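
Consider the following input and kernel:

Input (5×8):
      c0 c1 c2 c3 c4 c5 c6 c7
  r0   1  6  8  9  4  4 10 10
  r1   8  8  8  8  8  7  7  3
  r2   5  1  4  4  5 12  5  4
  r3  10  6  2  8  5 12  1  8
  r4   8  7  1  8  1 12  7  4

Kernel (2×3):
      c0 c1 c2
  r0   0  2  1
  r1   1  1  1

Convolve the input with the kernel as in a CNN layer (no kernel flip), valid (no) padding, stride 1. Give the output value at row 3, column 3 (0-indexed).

43

The receptive field on the input at this output position is [8 5 12 / 8 1 12]. Elementwise product with the kernel and sum: 5·2 + 12·1 + 8·1 + 1·1 + 12·1.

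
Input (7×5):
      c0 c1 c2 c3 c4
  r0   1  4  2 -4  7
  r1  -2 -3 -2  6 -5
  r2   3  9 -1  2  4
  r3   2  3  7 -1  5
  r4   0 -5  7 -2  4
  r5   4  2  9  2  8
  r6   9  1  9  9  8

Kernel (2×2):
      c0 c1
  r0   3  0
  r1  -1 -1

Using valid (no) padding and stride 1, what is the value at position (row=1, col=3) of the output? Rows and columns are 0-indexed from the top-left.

The receptive field on the input at this output position is [6 -5 / 2 4]. Elementwise product with the kernel and sum: 6·3 + 2·-1 + 4·-1.

12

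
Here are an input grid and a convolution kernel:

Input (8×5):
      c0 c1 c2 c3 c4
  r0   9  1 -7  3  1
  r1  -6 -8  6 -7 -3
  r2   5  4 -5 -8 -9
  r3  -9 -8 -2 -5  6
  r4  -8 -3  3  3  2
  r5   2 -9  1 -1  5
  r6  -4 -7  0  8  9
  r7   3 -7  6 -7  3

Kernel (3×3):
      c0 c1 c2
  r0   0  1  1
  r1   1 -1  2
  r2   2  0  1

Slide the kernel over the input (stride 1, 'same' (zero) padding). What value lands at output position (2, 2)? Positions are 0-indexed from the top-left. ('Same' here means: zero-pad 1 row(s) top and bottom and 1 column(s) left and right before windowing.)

-29

The receptive field on the zero-padded input at this output position is [-8 6 -7 / 4 -5 -8 / -8 -2 -5]. Elementwise product with the kernel and sum: 6·1 + -7·1 + 4·1 + -5·-1 + -8·2 + -8·2 + -5·1.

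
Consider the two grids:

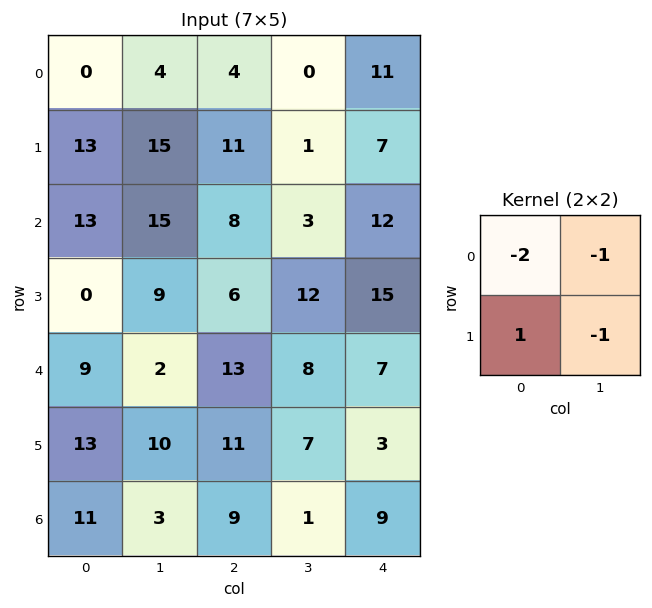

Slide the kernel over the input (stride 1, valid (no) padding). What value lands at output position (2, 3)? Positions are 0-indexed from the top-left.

The receptive field on the input at this output position is [3 12 / 12 15]. Elementwise product with the kernel and sum: 3·-2 + 12·-1 + 12·1 + 15·-1.

-21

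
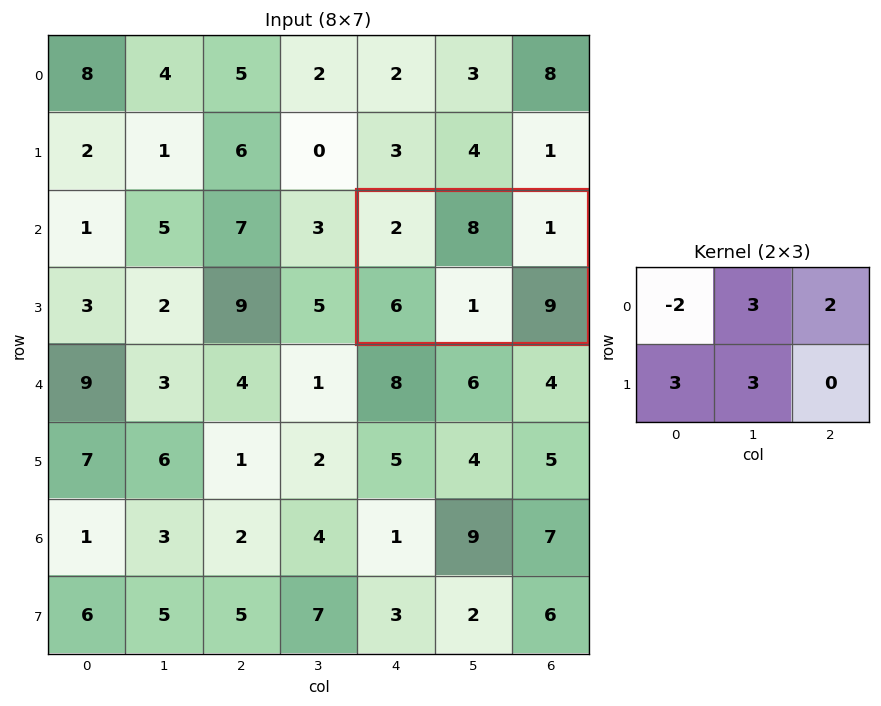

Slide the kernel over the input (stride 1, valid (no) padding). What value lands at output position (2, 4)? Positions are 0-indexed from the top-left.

43

The receptive field on the input at this output position is [2 8 1 / 6 1 9]. Elementwise product with the kernel and sum: 2·-2 + 8·3 + 1·2 + 6·3 + 1·3.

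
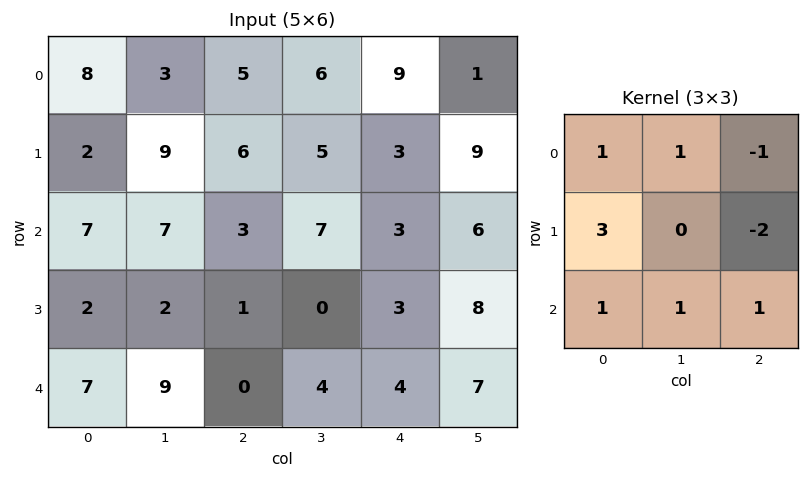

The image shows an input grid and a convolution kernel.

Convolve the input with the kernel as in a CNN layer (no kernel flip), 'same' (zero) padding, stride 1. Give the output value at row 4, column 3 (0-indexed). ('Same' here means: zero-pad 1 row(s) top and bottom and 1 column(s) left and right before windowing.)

-10

The receptive field on the zero-padded input at this output position is [1 0 3 / 0 4 4 / 0 0 0]. Elementwise product with the kernel and sum: 1·1 + 0·1 + 3·-1 + 0·3 + 4·-2 + 0·1 + 0·1 + 0·1.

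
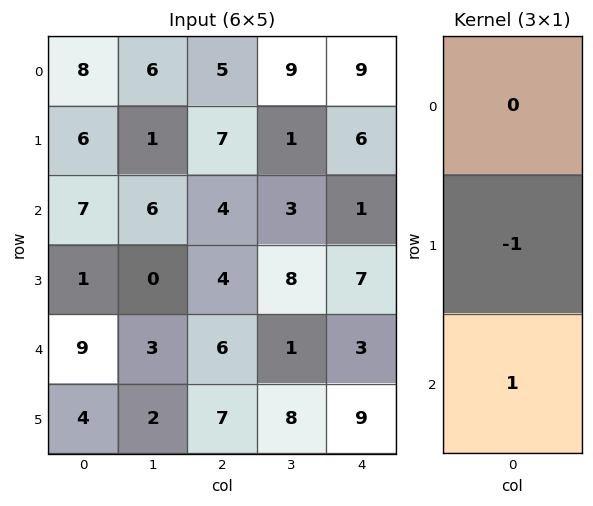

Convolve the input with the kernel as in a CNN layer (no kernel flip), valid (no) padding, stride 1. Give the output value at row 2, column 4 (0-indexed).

-4

The receptive field on the input at this output position is [1 / 7 / 3]. Elementwise product with the kernel and sum: 7·-1 + 3·1.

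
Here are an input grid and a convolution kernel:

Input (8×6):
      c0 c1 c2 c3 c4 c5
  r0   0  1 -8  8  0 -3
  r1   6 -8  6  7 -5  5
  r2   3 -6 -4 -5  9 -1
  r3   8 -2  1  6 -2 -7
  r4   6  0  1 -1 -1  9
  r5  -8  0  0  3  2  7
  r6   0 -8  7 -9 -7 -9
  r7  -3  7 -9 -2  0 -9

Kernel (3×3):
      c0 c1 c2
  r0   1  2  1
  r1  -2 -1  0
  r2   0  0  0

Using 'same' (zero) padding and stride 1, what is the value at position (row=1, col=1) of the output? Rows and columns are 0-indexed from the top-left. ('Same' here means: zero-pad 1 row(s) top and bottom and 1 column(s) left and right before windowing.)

-10

The receptive field on the zero-padded input at this output position is [0 1 -8 / 6 -8 6 / 3 -6 -4]. Elementwise product with the kernel and sum: 0·1 + 1·2 + -8·1 + 6·-2 + -8·-1.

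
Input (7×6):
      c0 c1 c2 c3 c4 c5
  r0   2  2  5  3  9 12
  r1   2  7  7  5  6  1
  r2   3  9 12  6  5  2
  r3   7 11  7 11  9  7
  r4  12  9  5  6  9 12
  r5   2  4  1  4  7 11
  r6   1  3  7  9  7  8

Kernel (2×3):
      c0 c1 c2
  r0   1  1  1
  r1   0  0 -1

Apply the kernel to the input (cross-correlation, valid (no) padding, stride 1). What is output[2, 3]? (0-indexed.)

The receptive field on the input at this output position is [6 5 2 / 11 9 7]. Elementwise product with the kernel and sum: 6·1 + 5·1 + 2·1 + 7·-1.

6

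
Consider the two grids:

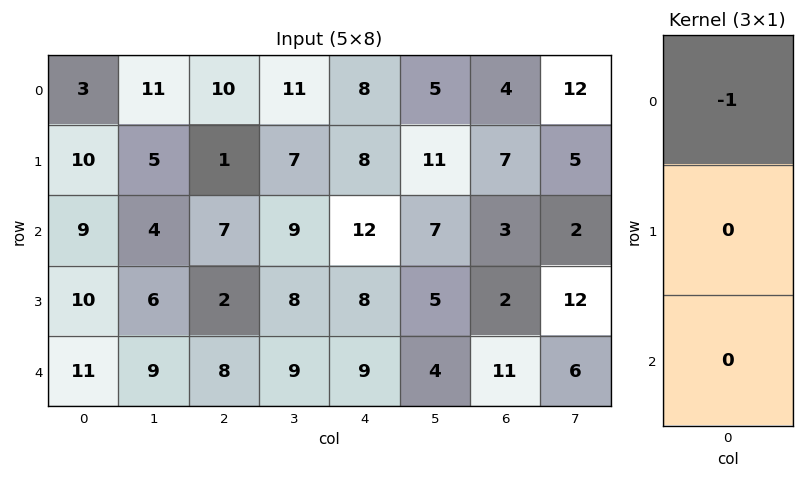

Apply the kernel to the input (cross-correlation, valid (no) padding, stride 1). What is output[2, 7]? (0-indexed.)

-2

The receptive field on the input at this output position is [2 / 12 / 6]. Elementwise product with the kernel and sum: 2·-1.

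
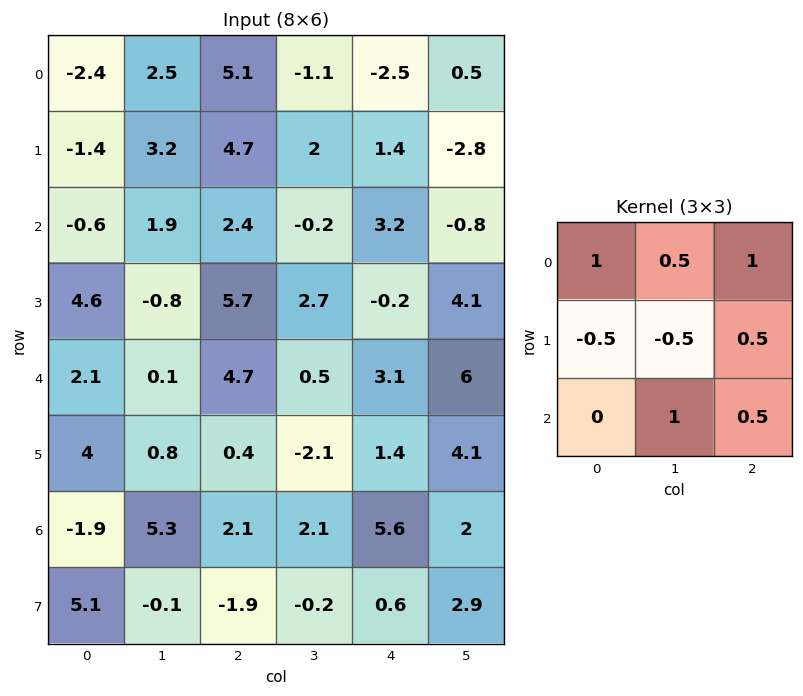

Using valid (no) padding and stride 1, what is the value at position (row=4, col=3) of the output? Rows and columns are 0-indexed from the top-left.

The receptive field on the input at this output position is [0.5 3.1 6 / -2.1 1.4 4.1 / 2.1 5.6 2]. Elementwise product with the kernel and sum: 0.5·1 + 3.1·0.5 + 6·1 + -2.1·-0.5 + 1.4·-0.5 + 4.1·0.5 + 5.6·1 + 2·0.5.

17.05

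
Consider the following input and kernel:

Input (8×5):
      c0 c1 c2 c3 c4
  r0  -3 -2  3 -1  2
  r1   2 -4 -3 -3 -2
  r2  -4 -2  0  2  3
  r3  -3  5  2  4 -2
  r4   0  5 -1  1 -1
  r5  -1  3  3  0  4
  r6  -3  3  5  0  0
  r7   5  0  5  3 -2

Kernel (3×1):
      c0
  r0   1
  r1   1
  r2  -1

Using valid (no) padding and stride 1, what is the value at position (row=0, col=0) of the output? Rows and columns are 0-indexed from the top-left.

3

The receptive field on the input at this output position is [-3 / 2 / -4]. Elementwise product with the kernel and sum: -3·1 + 2·1 + -4·-1.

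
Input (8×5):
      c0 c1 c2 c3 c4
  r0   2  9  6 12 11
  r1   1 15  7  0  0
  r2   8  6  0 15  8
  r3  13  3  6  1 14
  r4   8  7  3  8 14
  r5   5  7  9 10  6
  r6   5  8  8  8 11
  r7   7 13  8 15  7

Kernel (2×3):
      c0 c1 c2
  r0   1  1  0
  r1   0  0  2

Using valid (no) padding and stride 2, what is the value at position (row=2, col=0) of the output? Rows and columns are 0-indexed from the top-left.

The receptive field on the input at this output position is [8 7 3 / 5 7 9]. Elementwise product with the kernel and sum: 8·1 + 7·1 + 9·2.

33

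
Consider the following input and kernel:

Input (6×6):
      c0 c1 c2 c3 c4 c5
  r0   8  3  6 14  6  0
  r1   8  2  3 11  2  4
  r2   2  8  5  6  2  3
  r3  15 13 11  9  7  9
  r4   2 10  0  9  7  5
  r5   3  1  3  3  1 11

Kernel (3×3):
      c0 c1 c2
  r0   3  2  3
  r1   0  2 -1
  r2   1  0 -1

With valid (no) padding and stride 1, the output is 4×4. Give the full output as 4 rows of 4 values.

46 60 87 57
52 53 51 50
54 66 37 40
124 77 85 69

Output[0,0]: The receptive field on the input at this output position is [8 3 6 / 8 2 3 / 2 8 5]. Elementwise product with the kernel and sum: 8·3 + 3·2 + 6·3 + 2·2 + 3·-1 + 2·1 + 5·-1.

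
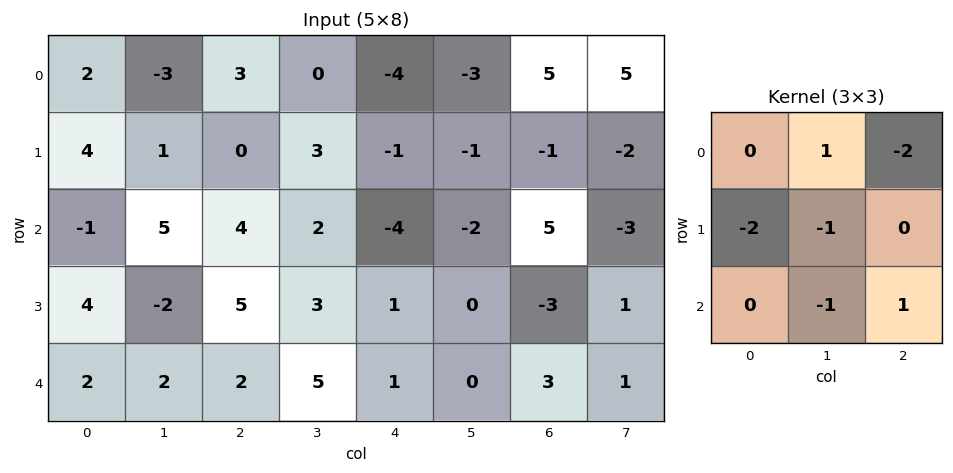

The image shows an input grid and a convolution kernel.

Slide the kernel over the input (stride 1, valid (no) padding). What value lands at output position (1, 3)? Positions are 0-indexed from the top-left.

0

The receptive field on the input at this output position is [3 -1 -1 / 2 -4 -2 / 3 1 0]. Elementwise product with the kernel and sum: -1·1 + -1·-2 + 2·-2 + -4·-1 + 1·-1 + 0·1.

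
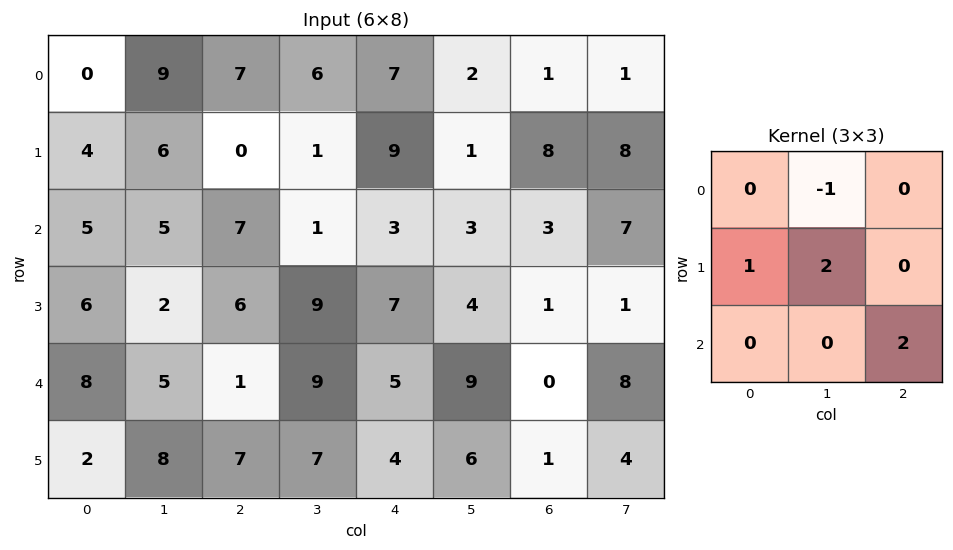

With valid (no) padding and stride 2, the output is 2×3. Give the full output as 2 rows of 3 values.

21 2 15
7 33 12

Output[0,0]: The receptive field on the input at this output position is [0 9 7 / 4 6 0 / 5 5 7]. Elementwise product with the kernel and sum: 9·-1 + 4·1 + 6·2 + 7·2.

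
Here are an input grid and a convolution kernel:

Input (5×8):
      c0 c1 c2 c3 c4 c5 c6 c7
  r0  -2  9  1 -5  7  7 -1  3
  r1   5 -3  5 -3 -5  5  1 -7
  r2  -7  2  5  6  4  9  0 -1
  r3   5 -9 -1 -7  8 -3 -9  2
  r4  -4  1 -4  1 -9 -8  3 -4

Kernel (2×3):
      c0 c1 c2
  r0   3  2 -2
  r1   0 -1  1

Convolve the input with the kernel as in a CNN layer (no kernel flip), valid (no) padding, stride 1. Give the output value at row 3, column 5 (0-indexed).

The receptive field on the input at this output position is [-3 -9 2 / -8 3 -4]. Elementwise product with the kernel and sum: -3·3 + -9·2 + 2·-2 + 3·-1 + -4·1.

-38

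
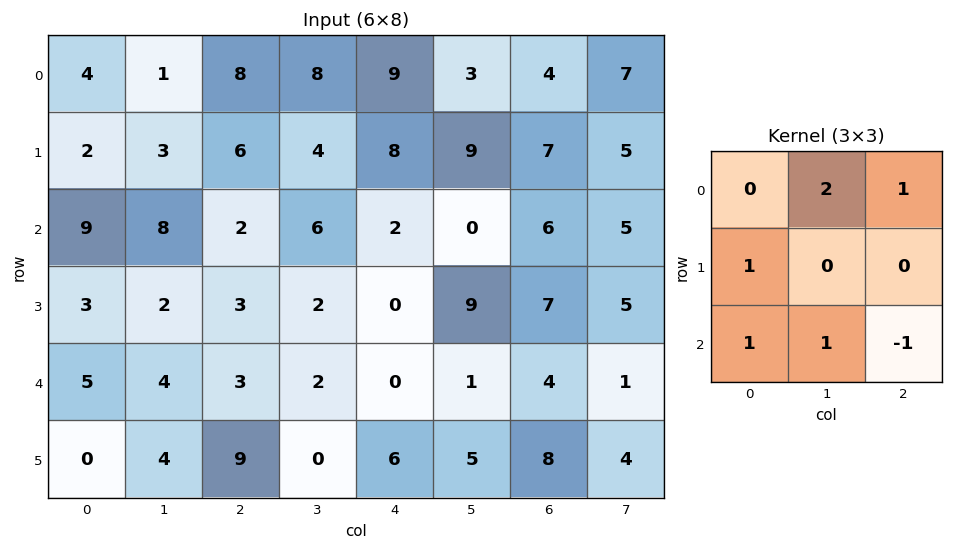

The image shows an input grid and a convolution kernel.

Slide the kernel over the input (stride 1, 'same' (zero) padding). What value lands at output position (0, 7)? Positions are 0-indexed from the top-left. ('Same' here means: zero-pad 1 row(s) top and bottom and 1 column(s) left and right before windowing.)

16

The receptive field on the zero-padded input at this output position is [0 0 0 / 4 7 0 / 7 5 0]. Elementwise product with the kernel and sum: 0·2 + 0·1 + 4·1 + 7·1 + 5·1 + 0·-1.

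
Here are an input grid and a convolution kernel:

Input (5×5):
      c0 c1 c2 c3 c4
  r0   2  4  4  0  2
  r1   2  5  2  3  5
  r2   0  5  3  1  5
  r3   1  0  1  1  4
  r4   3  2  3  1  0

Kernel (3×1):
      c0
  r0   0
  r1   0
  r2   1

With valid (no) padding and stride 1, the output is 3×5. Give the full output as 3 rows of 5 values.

0 5 3 1 5
1 0 1 1 4
3 2 3 1 0

Output[0,0]: The receptive field on the input at this output position is [2 / 2 / 0]. Elementwise product with the kernel and sum: 0·1.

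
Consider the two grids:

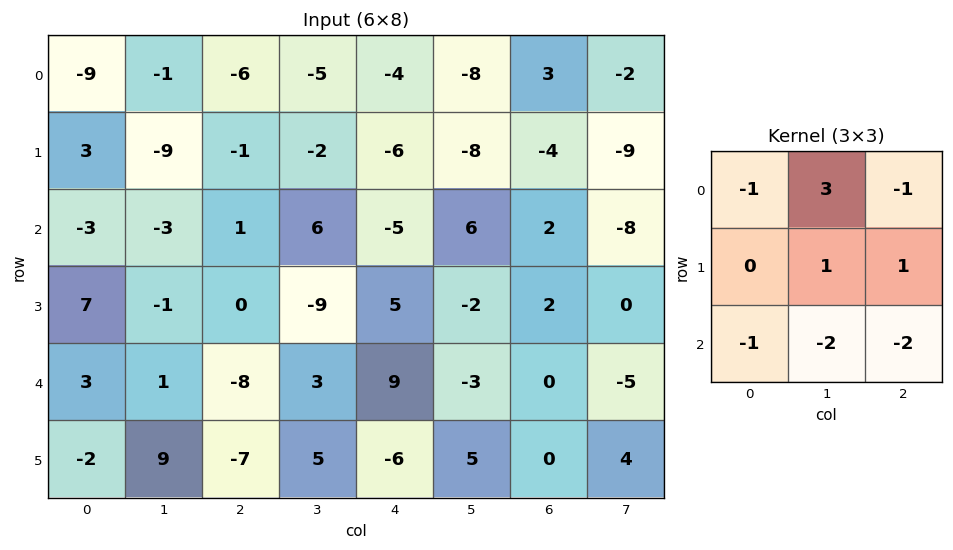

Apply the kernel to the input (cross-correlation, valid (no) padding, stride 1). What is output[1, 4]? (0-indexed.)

-11

The receptive field on the input at this output position is [-6 -8 -4 / -5 6 2 / 5 -2 2]. Elementwise product with the kernel and sum: -6·-1 + -8·3 + -4·-1 + 6·1 + 2·1 + 5·-1 + -2·-2 + 2·-2.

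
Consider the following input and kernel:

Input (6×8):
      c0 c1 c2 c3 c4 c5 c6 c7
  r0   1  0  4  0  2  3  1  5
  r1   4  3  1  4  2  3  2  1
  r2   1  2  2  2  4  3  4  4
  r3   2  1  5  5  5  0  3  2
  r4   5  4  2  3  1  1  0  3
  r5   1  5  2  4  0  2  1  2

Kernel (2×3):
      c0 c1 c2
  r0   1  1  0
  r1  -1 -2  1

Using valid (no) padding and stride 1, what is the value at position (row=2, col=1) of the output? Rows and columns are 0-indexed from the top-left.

The receptive field on the input at this output position is [2 2 2 / 1 5 5]. Elementwise product with the kernel and sum: 2·1 + 2·1 + 1·-1 + 5·-2 + 5·1.

-2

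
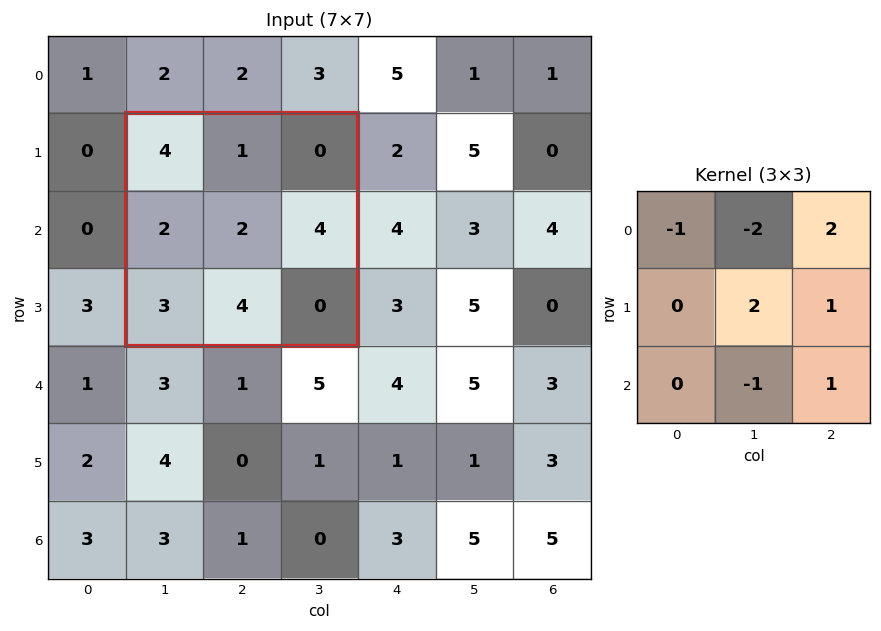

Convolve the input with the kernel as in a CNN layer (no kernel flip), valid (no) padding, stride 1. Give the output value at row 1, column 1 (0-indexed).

The receptive field on the input at this output position is [4 1 0 / 2 2 4 / 3 4 0]. Elementwise product with the kernel and sum: 4·-1 + 1·-2 + 0·2 + 2·2 + 4·1 + 4·-1 + 0·1.

-2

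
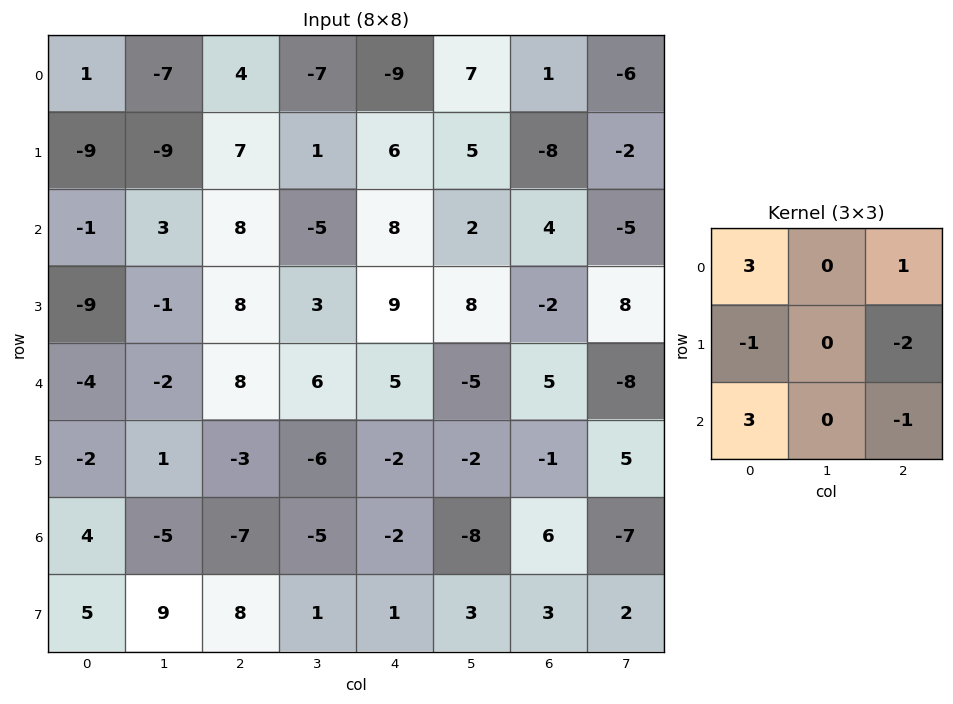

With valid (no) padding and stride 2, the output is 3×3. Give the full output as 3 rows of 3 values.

-9 0 4
-22 25 33
23 17 12

Output[0,0]: The receptive field on the input at this output position is [1 -7 4 / -9 -9 7 / -1 3 8]. Elementwise product with the kernel and sum: 1·3 + 4·1 + -9·-1 + 7·-2 + -1·3 + 8·-1.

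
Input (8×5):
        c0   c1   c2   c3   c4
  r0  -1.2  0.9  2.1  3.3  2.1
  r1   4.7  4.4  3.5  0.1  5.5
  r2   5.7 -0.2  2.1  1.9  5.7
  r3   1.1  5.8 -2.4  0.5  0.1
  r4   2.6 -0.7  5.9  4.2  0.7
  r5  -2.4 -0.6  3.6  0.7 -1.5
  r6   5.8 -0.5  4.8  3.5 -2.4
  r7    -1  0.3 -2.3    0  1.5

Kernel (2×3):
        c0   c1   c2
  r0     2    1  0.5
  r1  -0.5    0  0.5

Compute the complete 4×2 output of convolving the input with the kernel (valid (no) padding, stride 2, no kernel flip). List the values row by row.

-1.05 9.55
10.5 10.2
10.45 13.8
12.85 13.8

Output[0,0]: The receptive field on the input at this output position is [-1.2 0.9 2.1 / 4.7 4.4 3.5]. Elementwise product with the kernel and sum: -1.2·2 + 0.9·1 + 2.1·0.5 + 4.7·-0.5 + 3.5·0.5.
Output[0,1]: The receptive field on the input at this output position is [2.1 3.3 2.1 / 3.5 0.1 5.5]. Elementwise product with the kernel and sum: 2.1·2 + 3.3·1 + 2.1·0.5 + 3.5·-0.5 + 5.5·0.5.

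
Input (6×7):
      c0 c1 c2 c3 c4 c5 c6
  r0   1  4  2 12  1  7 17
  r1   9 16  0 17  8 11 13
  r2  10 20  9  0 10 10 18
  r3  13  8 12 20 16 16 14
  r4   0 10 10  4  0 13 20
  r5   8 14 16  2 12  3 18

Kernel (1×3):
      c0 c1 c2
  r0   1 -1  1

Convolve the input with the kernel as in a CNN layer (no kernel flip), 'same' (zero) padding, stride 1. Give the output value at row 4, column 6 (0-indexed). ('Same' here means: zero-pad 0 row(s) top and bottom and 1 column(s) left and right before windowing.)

The receptive field on the zero-padded input at this output position is [13 20 0]. Elementwise product with the kernel and sum: 13·1 + 20·-1 + 0·1.

-7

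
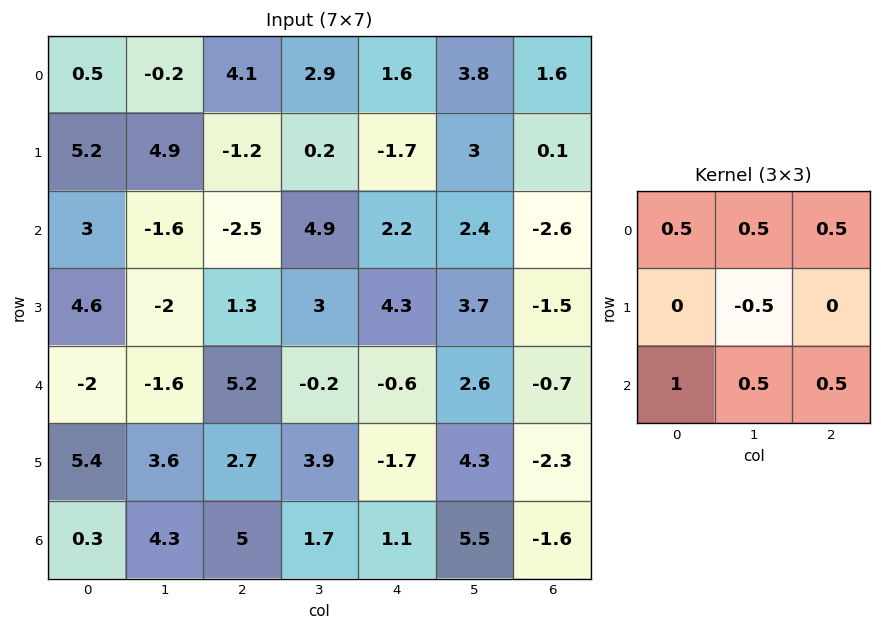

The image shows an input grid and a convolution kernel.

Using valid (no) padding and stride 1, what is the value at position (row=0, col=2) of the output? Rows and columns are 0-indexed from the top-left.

5.25

The receptive field on the input at this output position is [4.1 2.9 1.6 / -1.2 0.2 -1.7 / -2.5 4.9 2.2]. Elementwise product with the kernel and sum: 4.1·0.5 + 2.9·0.5 + 1.6·0.5 + 0.2·-0.5 + -2.5·1 + 4.9·0.5 + 2.2·0.5.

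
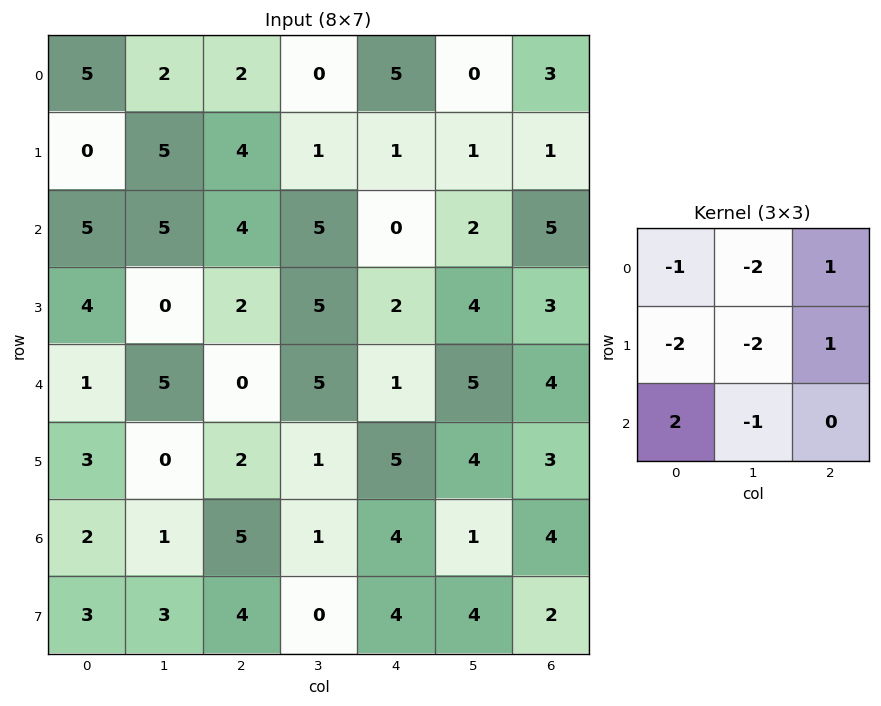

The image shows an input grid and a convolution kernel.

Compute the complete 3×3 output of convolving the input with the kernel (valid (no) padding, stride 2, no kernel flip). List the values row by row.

-8 -3 -7
-20 -31 -11
-12 -1 -15

Output[0,0]: The receptive field on the input at this output position is [5 2 2 / 0 5 4 / 5 5 4]. Elementwise product with the kernel and sum: 5·-1 + 2·-2 + 2·1 + 0·-2 + 5·-2 + 4·1 + 5·2 + 5·-1.
Output[0,1]: The receptive field on the input at this output position is [2 0 5 / 4 1 1 / 4 5 0]. Elementwise product with the kernel and sum: 2·-1 + 0·-2 + 5·1 + 4·-2 + 1·-2 + 1·1 + 4·2 + 5·-1.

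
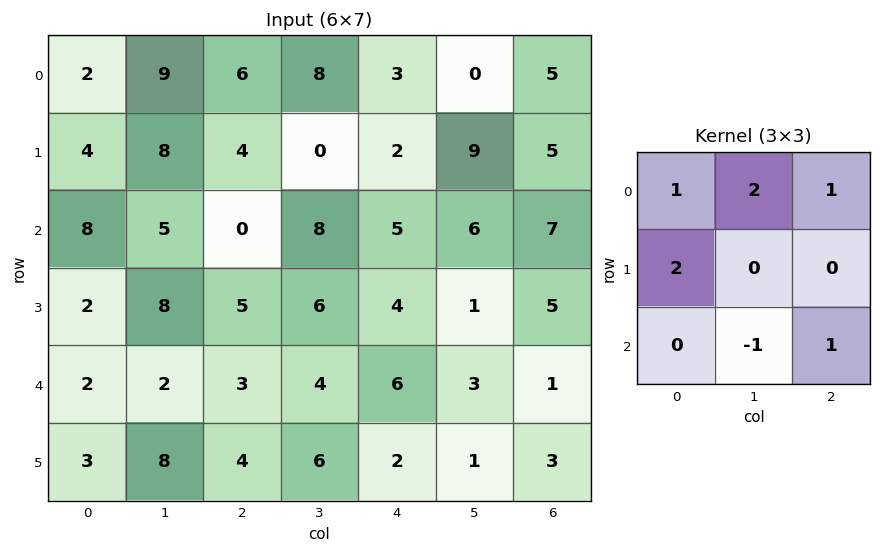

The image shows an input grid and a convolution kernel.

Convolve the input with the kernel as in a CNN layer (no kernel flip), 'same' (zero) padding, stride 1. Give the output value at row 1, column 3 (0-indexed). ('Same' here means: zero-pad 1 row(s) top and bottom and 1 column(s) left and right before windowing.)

30

The receptive field on the zero-padded input at this output position is [6 8 3 / 4 0 2 / 0 8 5]. Elementwise product with the kernel and sum: 6·1 + 8·2 + 3·1 + 4·2 + 8·-1 + 5·1.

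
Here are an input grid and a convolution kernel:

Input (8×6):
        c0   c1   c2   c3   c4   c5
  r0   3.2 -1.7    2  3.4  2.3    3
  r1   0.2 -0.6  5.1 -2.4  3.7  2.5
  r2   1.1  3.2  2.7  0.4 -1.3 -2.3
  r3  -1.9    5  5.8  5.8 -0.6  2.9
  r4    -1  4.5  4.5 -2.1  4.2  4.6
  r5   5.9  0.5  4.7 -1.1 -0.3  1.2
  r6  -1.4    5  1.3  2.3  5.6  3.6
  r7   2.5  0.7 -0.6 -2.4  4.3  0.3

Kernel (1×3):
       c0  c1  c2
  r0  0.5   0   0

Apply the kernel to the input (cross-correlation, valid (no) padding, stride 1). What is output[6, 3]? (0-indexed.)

1.15

The receptive field on the input at this output position is [2.3 5.6 3.6]. Elementwise product with the kernel and sum: 2.3·0.5.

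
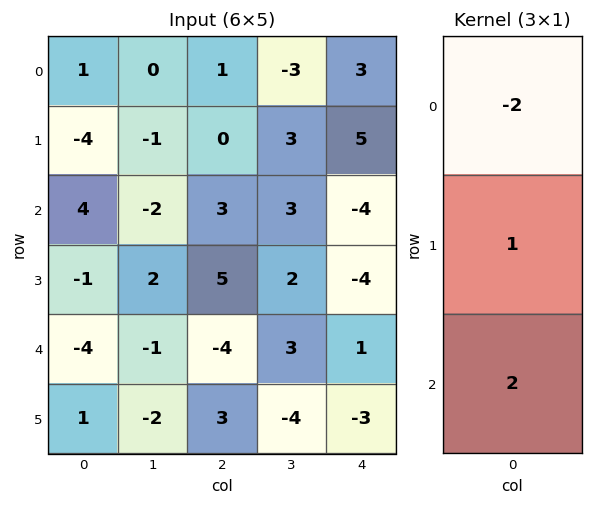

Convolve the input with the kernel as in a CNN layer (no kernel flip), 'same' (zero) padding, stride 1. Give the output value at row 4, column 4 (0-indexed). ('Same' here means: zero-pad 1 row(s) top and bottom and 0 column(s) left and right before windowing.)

3

The receptive field on the zero-padded input at this output position is [-4 / 1 / -3]. Elementwise product with the kernel and sum: -4·-2 + 1·1 + -3·2.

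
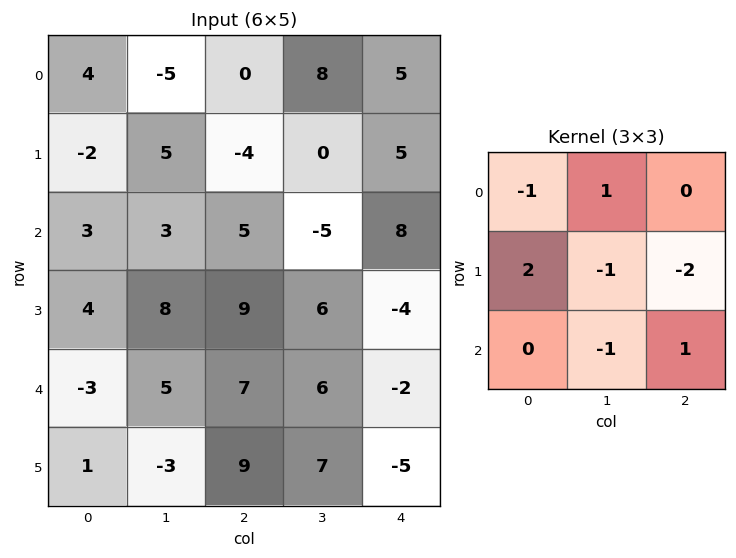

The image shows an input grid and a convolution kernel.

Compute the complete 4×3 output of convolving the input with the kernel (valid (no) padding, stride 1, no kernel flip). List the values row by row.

Output[0,0]: The receptive field on the input at this output position is [4 -5 0 / -2 5 -4 / 3 3 5]. Elementwise product with the kernel and sum: 4·-1 + -5·1 + -2·2 + 5·-1 + -4·-2 + 3·-1 + 5·1.

-8 9 3
1 -1 -7
-16 -4 2
-9 -10 -3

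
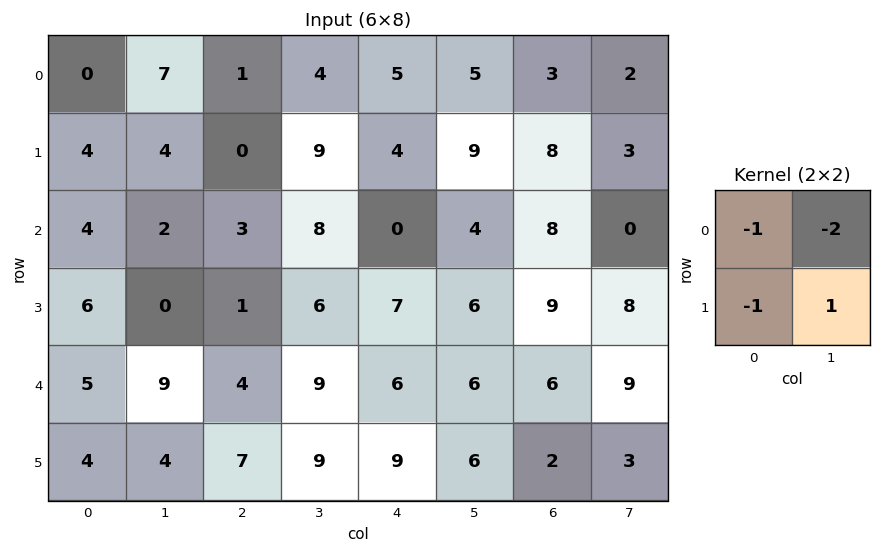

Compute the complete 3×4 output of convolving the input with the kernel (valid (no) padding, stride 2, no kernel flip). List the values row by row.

Output[0,0]: The receptive field on the input at this output position is [0 7 / 4 4]. Elementwise product with the kernel and sum: 0·-1 + 7·-2 + 4·-1 + 4·1.

-14 0 -10 -12
-14 -14 -9 -9
-23 -20 -21 -23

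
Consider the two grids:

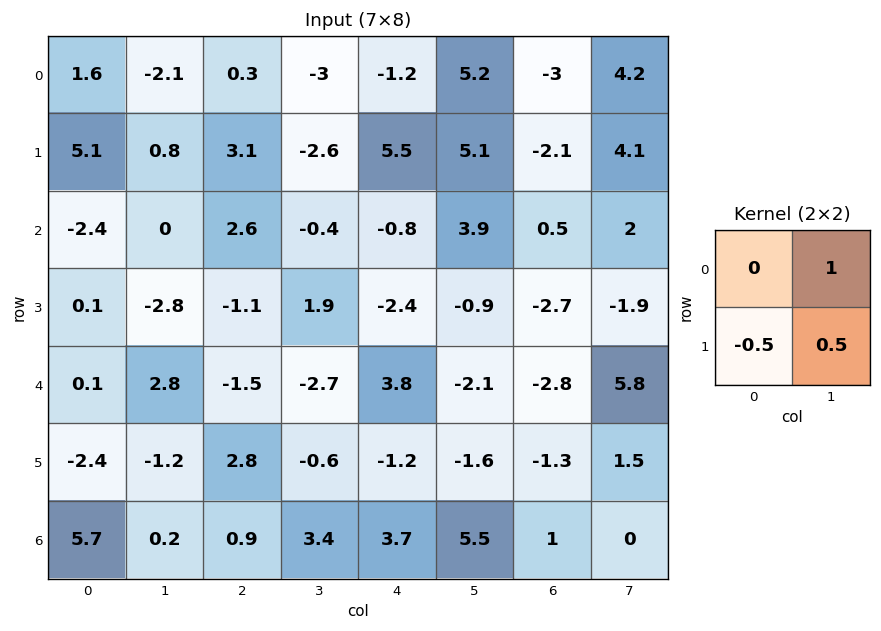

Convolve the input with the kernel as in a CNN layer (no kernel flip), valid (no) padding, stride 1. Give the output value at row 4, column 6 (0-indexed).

The receptive field on the input at this output position is [-2.8 5.8 / -1.3 1.5]. Elementwise product with the kernel and sum: 5.8·1 + -1.3·-0.5 + 1.5·0.5.

7.2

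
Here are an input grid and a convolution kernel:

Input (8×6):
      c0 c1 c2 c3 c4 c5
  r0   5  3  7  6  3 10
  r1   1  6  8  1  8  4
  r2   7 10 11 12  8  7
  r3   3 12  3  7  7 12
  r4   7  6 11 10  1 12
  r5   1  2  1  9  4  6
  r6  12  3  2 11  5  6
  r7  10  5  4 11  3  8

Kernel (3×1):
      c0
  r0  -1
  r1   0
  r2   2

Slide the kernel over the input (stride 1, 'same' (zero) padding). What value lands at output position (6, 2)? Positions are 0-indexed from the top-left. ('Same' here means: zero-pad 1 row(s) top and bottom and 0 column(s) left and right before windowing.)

7

The receptive field on the zero-padded input at this output position is [1 / 2 / 4]. Elementwise product with the kernel and sum: 1·-1 + 4·2.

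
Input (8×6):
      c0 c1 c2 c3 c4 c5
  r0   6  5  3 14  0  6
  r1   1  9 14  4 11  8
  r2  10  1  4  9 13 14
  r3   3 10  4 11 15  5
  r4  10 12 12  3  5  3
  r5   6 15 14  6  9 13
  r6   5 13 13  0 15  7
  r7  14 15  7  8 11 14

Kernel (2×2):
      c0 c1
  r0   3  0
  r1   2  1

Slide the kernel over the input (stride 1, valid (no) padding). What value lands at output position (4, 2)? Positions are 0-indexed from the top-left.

The receptive field on the input at this output position is [12 3 / 14 6]. Elementwise product with the kernel and sum: 12·3 + 14·2 + 6·1.

70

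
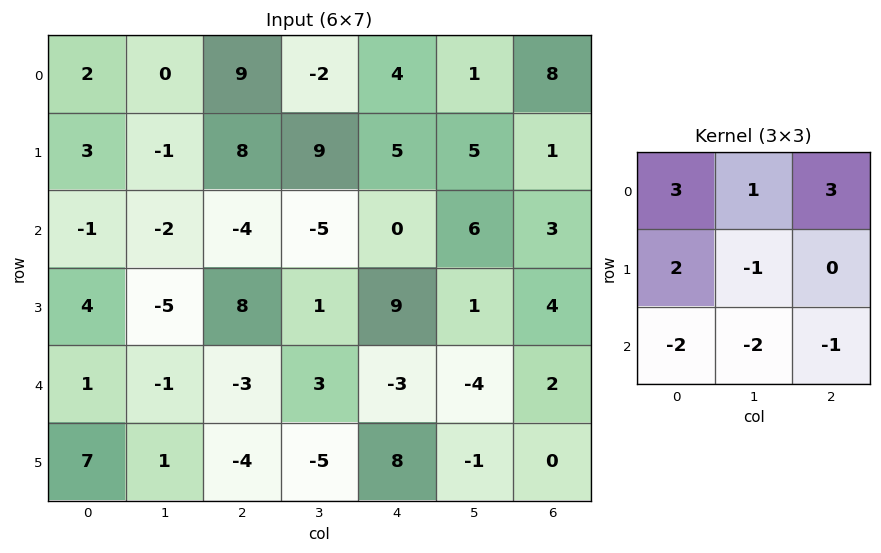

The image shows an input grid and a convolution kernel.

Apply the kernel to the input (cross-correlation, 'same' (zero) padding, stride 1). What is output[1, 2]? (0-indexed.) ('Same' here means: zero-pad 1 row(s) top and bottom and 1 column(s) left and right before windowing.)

10

The receptive field on the zero-padded input at this output position is [0 9 -2 / -1 8 9 / -2 -4 -5]. Elementwise product with the kernel and sum: 0·3 + 9·1 + -2·3 + -1·2 + 8·-1 + -2·-2 + -4·-2 + -5·-1.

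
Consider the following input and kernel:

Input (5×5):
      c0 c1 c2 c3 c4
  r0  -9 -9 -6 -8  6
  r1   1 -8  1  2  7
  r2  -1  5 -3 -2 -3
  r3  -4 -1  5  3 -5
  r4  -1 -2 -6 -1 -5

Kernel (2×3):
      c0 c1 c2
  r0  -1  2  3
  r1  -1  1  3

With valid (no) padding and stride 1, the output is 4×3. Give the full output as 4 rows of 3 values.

-33 -12 30
-17 2 16
20 -2 -27
-2 13 -24

Output[0,0]: The receptive field on the input at this output position is [-9 -9 -6 / 1 -8 1]. Elementwise product with the kernel and sum: -9·-1 + -9·2 + -6·3 + 1·-1 + -8·1 + 1·3.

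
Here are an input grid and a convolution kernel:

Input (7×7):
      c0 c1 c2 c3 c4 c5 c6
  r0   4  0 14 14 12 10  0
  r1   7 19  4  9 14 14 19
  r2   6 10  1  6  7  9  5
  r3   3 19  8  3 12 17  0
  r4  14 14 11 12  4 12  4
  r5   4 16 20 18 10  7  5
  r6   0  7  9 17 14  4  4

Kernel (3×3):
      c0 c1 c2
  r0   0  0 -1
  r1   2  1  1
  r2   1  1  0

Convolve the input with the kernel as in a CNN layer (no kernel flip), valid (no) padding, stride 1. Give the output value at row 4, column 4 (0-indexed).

46

The receptive field on the input at this output position is [4 12 4 / 10 7 5 / 14 4 4]. Elementwise product with the kernel and sum: 4·-1 + 10·2 + 7·1 + 5·1 + 14·1 + 4·1.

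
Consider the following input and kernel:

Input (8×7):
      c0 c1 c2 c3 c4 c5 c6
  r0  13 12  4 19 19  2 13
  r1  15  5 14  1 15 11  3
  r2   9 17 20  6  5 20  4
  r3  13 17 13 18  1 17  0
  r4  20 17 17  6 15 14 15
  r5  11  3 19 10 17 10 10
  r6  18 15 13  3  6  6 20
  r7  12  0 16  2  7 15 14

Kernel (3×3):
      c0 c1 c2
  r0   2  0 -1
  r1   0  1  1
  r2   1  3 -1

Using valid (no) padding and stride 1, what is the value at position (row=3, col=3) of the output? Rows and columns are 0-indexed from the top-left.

99

The receptive field on the input at this output position is [18 1 17 / 6 15 14 / 10 17 10]. Elementwise product with the kernel and sum: 18·2 + 17·-1 + 15·1 + 14·1 + 10·1 + 17·3 + 10·-1.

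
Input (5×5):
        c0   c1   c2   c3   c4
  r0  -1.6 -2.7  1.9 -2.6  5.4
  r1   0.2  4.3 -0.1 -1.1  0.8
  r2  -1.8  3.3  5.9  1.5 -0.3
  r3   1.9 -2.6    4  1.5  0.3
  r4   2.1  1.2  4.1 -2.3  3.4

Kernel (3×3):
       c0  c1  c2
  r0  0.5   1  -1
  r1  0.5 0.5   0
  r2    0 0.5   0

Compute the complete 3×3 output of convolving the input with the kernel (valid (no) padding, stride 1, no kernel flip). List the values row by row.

-1.5 8.2 -6.9
3.95 9.75 2.5
-3.25 8.8 6.35

Output[0,0]: The receptive field on the input at this output position is [-1.6 -2.7 1.9 / 0.2 4.3 -0.1 / -1.8 3.3 5.9]. Elementwise product with the kernel and sum: -1.6·0.5 + -2.7·1 + 1.9·-1 + 0.2·0.5 + 4.3·0.5 + 3.3·0.5.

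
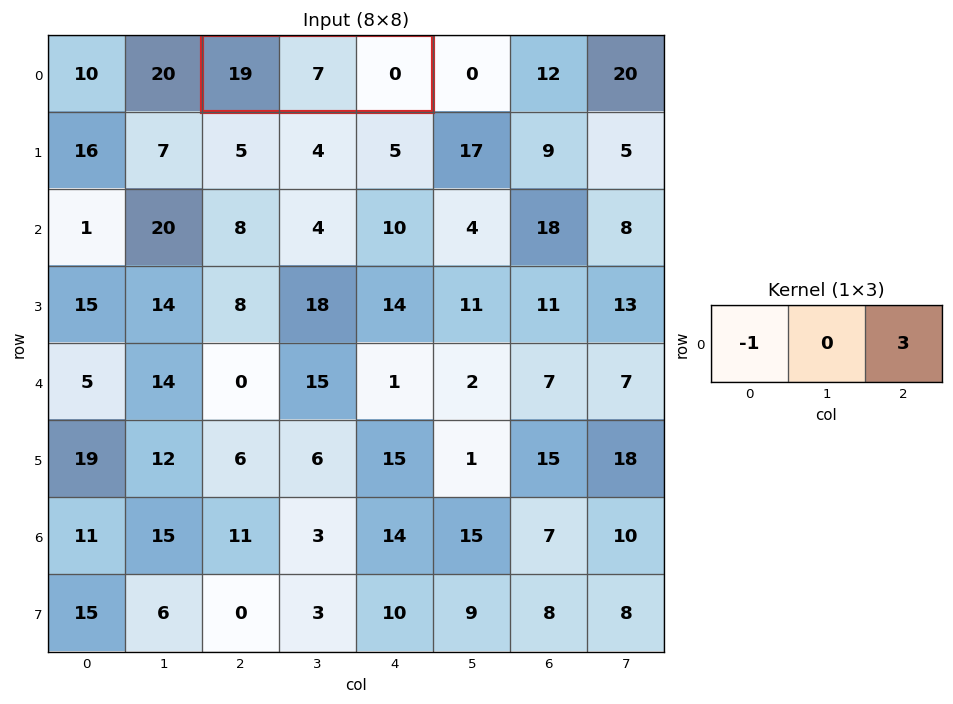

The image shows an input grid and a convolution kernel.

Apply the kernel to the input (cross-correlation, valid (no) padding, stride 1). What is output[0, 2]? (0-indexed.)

The receptive field on the input at this output position is [19 7 0]. Elementwise product with the kernel and sum: 19·-1 + 0·3.

-19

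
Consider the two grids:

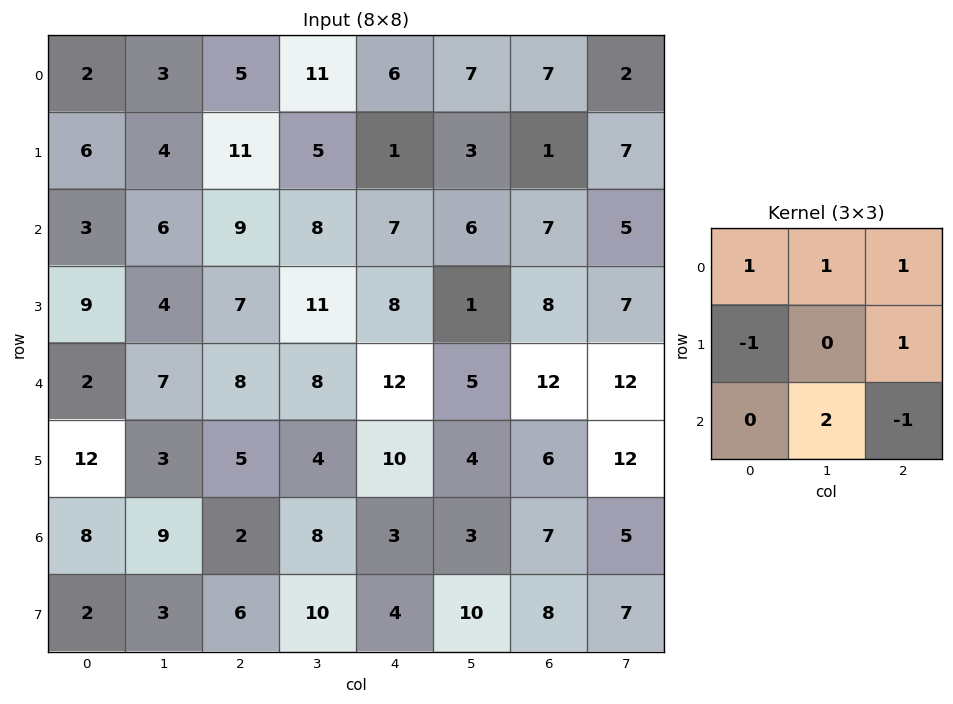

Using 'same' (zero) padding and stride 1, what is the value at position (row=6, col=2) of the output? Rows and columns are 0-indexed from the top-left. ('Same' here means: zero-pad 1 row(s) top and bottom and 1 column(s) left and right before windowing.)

The receptive field on the zero-padded input at this output position is [3 5 4 / 9 2 8 / 3 6 10]. Elementwise product with the kernel and sum: 3·1 + 5·1 + 4·1 + 9·-1 + 8·1 + 6·2 + 10·-1.

13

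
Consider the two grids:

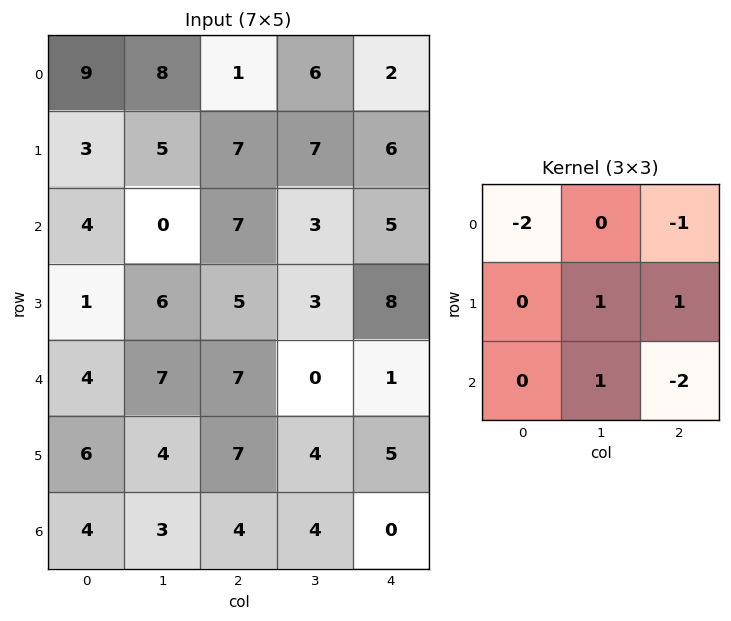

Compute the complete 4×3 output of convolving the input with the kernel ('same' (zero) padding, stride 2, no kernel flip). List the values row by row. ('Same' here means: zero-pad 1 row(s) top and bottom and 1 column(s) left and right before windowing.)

Output[0,0]: The receptive field on the zero-padded input at this output position is [0 0 0 / 0 9 8 / 0 3 5]. Elementwise product with the kernel and sum: 0·-2 + 0·-1 + 9·1 + 8·1 + 3·1 + 5·-2.
Output[0,1]: The receptive field on the zero-padded input at this output position is [0 0 0 / 8 1 6 / 5 7 7]. Elementwise product with the kernel and sum: 0·-2 + 0·-1 + 1·1 + 6·1 + 7·1 + 7·-2.

10 0 8
-12 -8 -1
3 -9 0
3 -4 -8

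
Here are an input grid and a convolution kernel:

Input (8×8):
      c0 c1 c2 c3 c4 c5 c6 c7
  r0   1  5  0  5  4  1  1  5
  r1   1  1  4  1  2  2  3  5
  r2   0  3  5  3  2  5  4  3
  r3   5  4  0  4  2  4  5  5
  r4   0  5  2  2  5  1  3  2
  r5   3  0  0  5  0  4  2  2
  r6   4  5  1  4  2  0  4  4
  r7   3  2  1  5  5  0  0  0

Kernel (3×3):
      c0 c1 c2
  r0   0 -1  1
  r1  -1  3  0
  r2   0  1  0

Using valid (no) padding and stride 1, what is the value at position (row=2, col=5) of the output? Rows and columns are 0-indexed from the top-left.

The receptive field on the input at this output position is [5 4 3 / 4 5 5 / 1 3 2]. Elementwise product with the kernel and sum: 4·-1 + 3·1 + 4·-1 + 5·3 + 3·1.

13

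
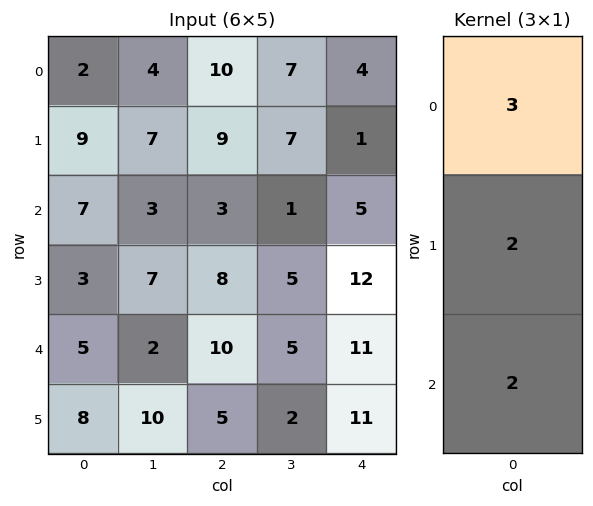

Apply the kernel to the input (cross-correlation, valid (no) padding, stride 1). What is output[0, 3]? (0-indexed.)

The receptive field on the input at this output position is [7 / 7 / 1]. Elementwise product with the kernel and sum: 7·3 + 7·2 + 1·2.

37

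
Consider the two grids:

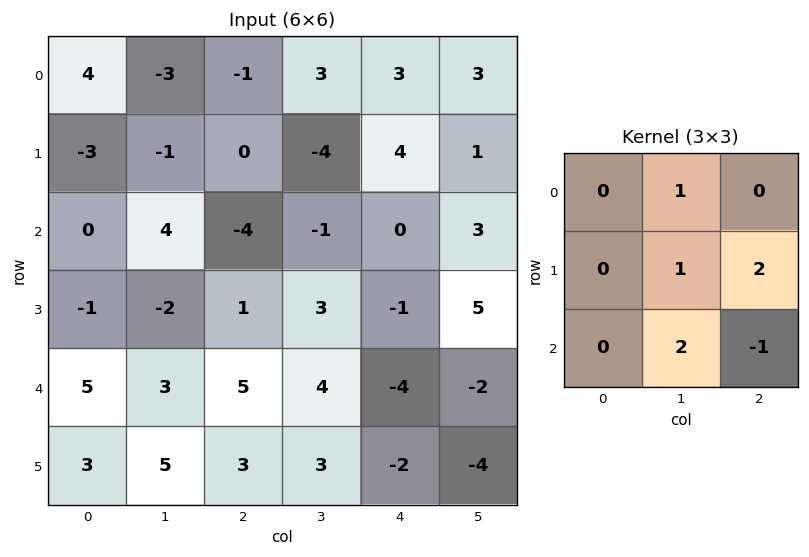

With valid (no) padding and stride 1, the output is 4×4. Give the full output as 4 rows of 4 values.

8 -16 5 6
-10 -7 2 3
5 9 12 3
18 17 7 -9

Output[0,0]: The receptive field on the input at this output position is [4 -3 -1 / -3 -1 0 / 0 4 -4]. Elementwise product with the kernel and sum: -3·1 + -1·1 + 0·2 + 4·2 + -4·-1.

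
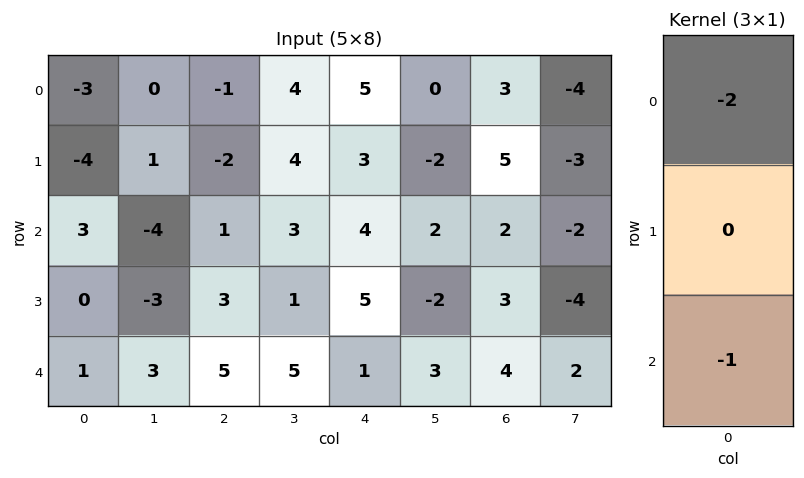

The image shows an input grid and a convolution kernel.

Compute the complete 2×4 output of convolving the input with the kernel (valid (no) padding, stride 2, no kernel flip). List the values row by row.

Output[0,0]: The receptive field on the input at this output position is [-3 / -4 / 3]. Elementwise product with the kernel and sum: -3·-2 + 3·-1.

3 1 -14 -8
-7 -7 -9 -8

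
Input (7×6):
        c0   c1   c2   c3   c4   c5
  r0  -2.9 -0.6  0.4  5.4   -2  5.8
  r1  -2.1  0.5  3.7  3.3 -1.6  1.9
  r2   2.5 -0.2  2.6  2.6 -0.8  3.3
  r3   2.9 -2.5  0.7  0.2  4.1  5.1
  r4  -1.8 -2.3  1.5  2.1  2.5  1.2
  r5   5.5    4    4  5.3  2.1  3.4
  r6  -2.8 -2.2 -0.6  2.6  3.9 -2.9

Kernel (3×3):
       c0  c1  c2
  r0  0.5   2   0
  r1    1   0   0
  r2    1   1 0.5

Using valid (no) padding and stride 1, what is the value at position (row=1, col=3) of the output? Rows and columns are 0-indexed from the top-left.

7.9

The receptive field on the input at this output position is [3.3 -1.6 1.9 / 2.6 -0.8 3.3 / 0.2 4.1 5.1]. Elementwise product with the kernel and sum: 3.3·0.5 + -1.6·2 + 2.6·1 + 0.2·1 + 4.1·1 + 5.1·0.5.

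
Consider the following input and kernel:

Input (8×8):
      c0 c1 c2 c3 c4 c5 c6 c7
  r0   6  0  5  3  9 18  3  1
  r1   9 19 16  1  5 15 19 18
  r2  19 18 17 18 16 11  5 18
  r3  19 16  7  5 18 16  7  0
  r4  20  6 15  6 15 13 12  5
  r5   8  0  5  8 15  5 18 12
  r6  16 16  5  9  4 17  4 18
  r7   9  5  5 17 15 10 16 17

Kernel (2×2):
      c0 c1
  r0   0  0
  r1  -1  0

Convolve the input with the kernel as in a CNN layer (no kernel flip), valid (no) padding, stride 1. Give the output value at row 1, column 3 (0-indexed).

-18

The receptive field on the input at this output position is [1 5 / 18 16]. Elementwise product with the kernel and sum: 18·-1.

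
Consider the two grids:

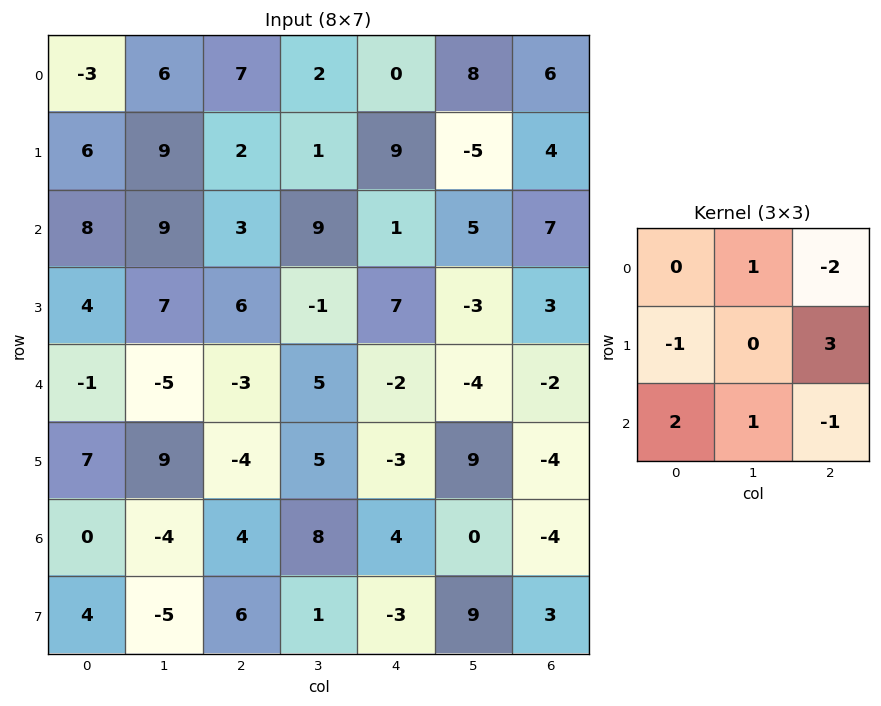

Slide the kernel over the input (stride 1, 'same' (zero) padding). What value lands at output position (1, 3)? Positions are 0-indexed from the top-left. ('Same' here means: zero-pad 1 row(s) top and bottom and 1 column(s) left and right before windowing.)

The receptive field on the zero-padded input at this output position is [7 2 0 / 2 1 9 / 3 9 1]. Elementwise product with the kernel and sum: 2·1 + 0·-2 + 2·-1 + 9·3 + 3·2 + 9·1 + 1·-1.

41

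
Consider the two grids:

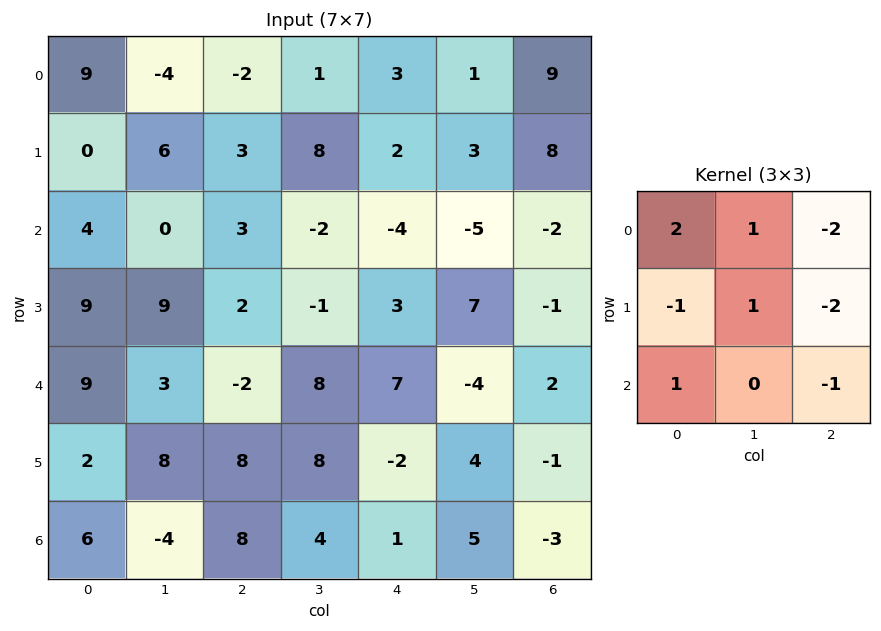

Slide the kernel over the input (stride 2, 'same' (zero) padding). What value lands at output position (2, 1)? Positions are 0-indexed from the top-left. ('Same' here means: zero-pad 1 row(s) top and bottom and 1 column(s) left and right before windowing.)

1

The receptive field on the zero-padded input at this output position is [9 2 -1 / 3 -2 8 / 8 8 8]. Elementwise product with the kernel and sum: 9·2 + 2·1 + -1·-2 + 3·-1 + -2·1 + 8·-2 + 8·1 + 8·-1.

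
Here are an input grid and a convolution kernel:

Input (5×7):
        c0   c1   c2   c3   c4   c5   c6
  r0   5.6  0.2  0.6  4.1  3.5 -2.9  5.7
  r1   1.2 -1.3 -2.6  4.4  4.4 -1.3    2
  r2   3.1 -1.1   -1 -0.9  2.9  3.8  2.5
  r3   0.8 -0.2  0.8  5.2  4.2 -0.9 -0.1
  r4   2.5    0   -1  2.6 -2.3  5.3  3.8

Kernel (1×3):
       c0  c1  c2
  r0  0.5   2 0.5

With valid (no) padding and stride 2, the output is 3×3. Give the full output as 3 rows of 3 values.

Output[0,0]: The receptive field on the input at this output position is [5.6 0.2 0.6]. Elementwise product with the kernel and sum: 5.6·0.5 + 0.2·2 + 0.6·0.5.

3.5 10.25 -1.2
-1.15 -0.85 10.3
0.75 3.55 11.35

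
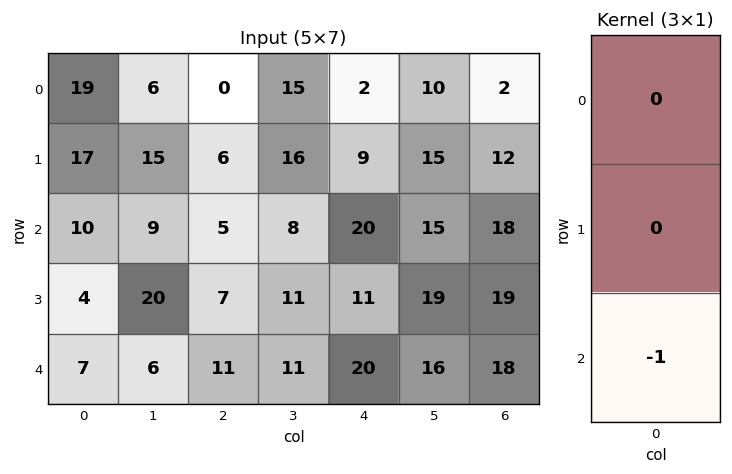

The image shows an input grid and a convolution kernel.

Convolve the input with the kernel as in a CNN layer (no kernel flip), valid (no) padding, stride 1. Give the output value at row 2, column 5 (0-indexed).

The receptive field on the input at this output position is [15 / 19 / 16]. Elementwise product with the kernel and sum: 16·-1.

-16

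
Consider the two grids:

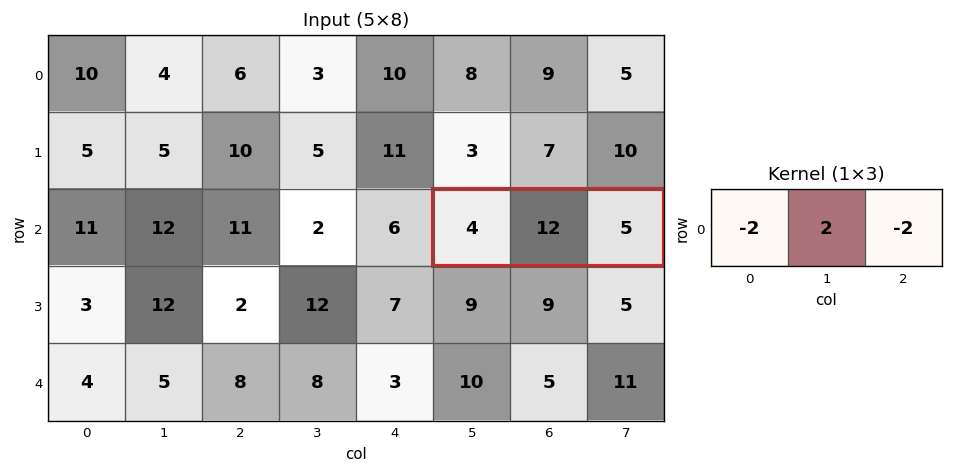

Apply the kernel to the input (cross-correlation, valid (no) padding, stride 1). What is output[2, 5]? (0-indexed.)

The receptive field on the input at this output position is [4 12 5]. Elementwise product with the kernel and sum: 4·-2 + 12·2 + 5·-2.

6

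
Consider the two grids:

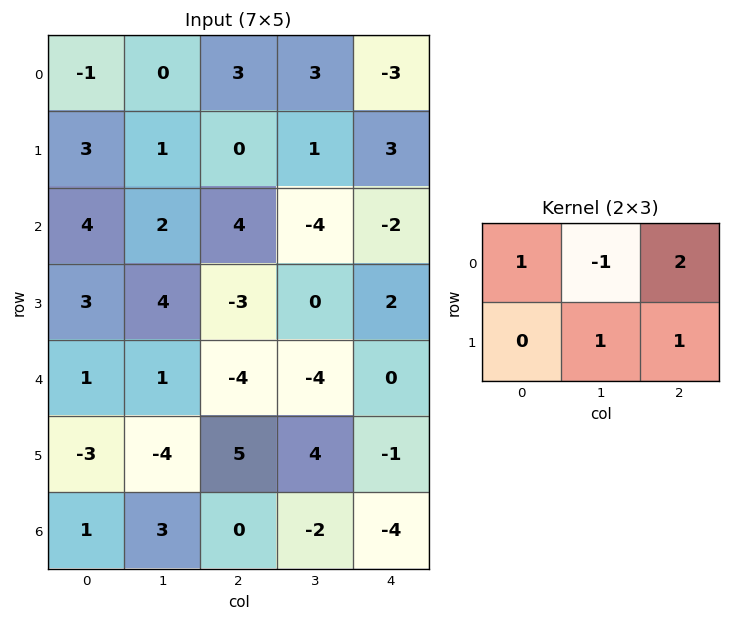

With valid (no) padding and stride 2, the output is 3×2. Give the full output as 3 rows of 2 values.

Output[0,0]: The receptive field on the input at this output position is [-1 0 3 / 3 1 0]. Elementwise product with the kernel and sum: -1·1 + 0·-1 + 3·2 + 1·1 + 0·1.

6 -2
11 6
-7 3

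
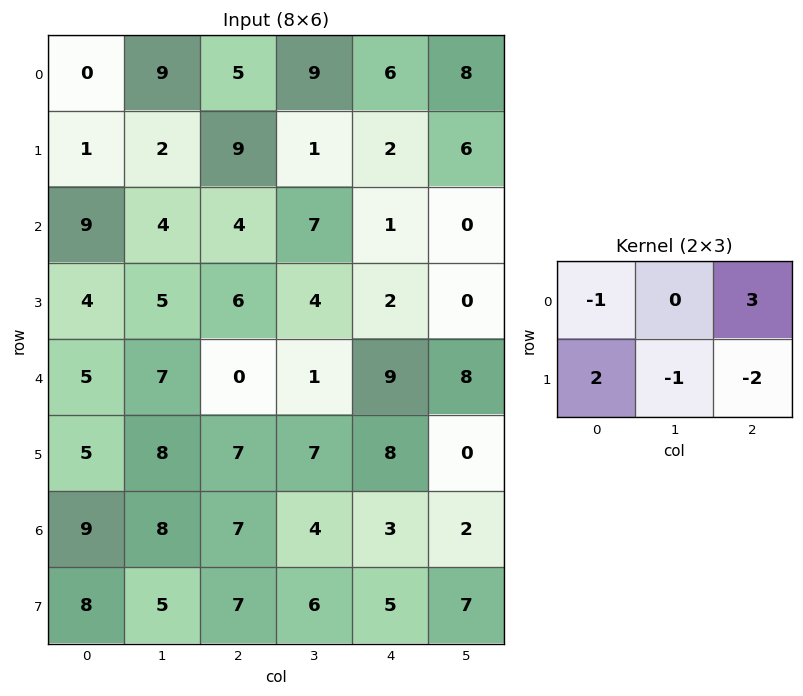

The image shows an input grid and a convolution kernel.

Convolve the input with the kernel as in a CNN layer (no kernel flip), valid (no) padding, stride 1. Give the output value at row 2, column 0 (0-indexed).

-6

The receptive field on the input at this output position is [9 4 4 / 4 5 6]. Elementwise product with the kernel and sum: 9·-1 + 4·3 + 4·2 + 5·-1 + 6·-2.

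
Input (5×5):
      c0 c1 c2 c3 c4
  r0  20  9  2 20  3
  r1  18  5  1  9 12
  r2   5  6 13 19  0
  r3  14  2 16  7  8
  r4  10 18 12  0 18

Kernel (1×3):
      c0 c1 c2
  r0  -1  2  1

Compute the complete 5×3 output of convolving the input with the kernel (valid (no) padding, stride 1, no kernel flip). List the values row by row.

Output[0,0]: The receptive field on the input at this output position is [20 9 2]. Elementwise product with the kernel and sum: 20·-1 + 9·2 + 2·1.
Output[0,1]: The receptive field on the input at this output position is [9 2 20]. Elementwise product with the kernel and sum: 9·-1 + 2·2 + 20·1.

0 15 41
-7 6 29
20 39 25
6 37 6
38 6 6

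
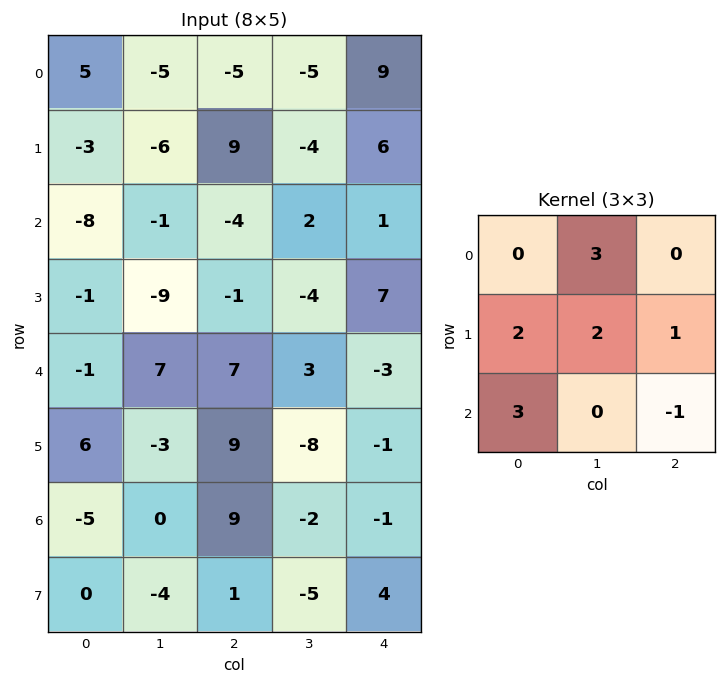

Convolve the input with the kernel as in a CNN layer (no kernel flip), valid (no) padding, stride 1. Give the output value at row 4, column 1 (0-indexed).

27

The receptive field on the input at this output position is [7 7 3 / -3 9 -8 / 0 9 -2]. Elementwise product with the kernel and sum: 7·3 + -3·2 + 9·2 + -8·1 + 0·3 + -2·-1.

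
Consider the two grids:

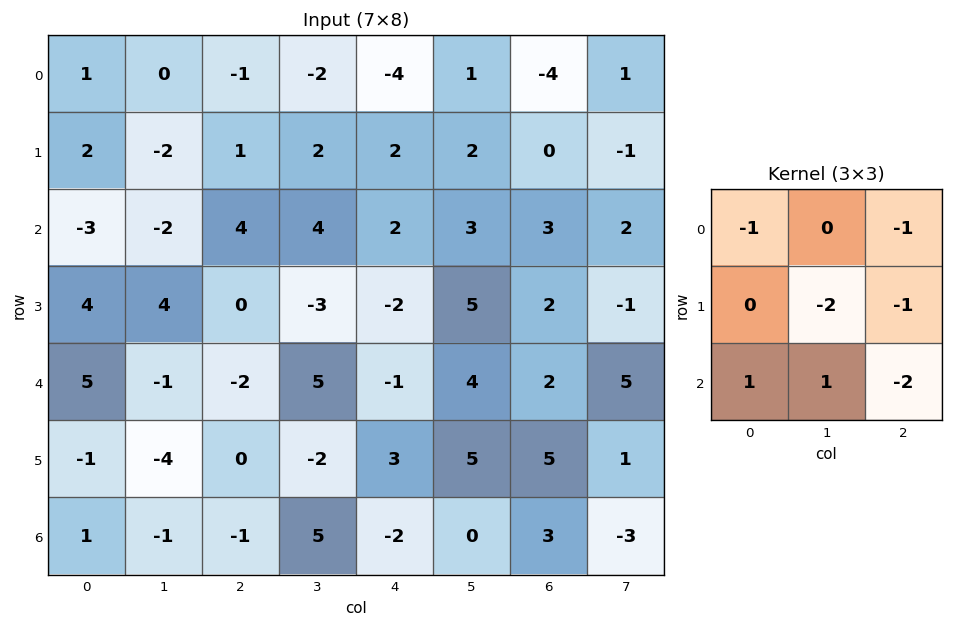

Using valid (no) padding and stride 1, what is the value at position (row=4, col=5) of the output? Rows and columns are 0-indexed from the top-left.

-11

The receptive field on the input at this output position is [4 2 5 / 5 5 1 / 0 3 -3]. Elementwise product with the kernel and sum: 4·-1 + 5·-1 + 5·-2 + 1·-1 + 0·1 + 3·1 + -3·-2.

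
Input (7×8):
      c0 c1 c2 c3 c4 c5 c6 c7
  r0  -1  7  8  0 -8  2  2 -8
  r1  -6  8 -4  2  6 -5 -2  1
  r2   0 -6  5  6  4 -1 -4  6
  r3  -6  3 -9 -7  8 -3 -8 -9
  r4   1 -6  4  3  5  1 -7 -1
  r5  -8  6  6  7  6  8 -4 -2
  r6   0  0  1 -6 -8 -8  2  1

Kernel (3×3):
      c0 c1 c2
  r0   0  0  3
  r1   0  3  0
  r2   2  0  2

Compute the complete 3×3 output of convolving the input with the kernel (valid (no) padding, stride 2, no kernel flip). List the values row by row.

Output[0,0]: The receptive field on the input at this output position is [-1 7 8 / -6 8 -4 / 0 -6 5]. Elementwise product with the kernel and sum: 8·3 + 8·3 + 0·2 + 5·2.

58 0 -9
34 9 -25
32 22 -9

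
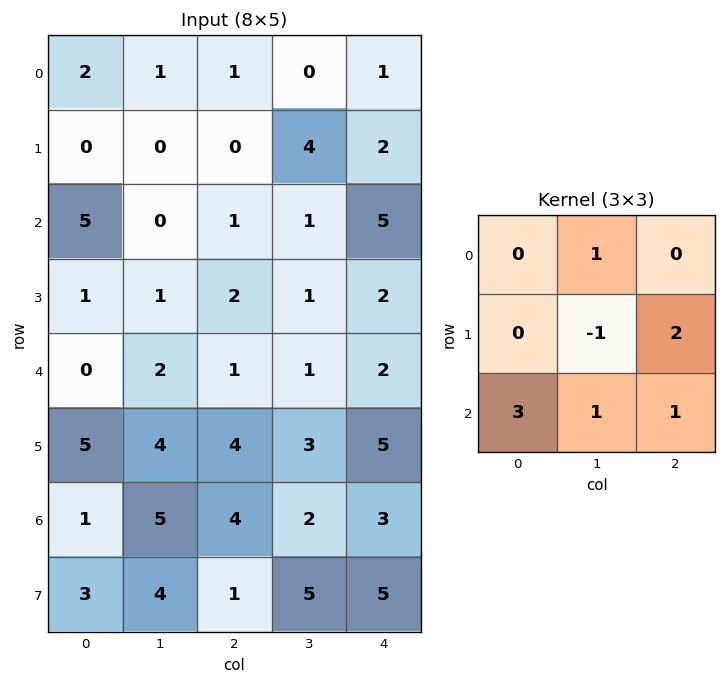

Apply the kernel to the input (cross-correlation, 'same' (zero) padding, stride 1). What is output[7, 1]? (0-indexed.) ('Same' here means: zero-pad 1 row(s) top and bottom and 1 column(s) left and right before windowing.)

The receptive field on the zero-padded input at this output position is [1 5 4 / 3 4 1 / 0 0 0]. Elementwise product with the kernel and sum: 5·1 + 4·-1 + 1·2 + 0·3 + 0·1 + 0·1.

3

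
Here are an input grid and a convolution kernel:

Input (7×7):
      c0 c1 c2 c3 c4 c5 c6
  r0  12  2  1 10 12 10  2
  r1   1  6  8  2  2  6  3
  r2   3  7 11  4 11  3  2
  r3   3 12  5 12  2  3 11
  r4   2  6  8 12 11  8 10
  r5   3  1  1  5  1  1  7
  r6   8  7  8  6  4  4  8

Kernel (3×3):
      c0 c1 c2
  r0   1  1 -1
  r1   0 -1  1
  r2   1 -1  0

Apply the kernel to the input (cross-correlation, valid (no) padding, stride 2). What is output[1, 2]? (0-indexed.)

23

The receptive field on the input at this output position is [11 3 2 / 2 3 11 / 11 8 10]. Elementwise product with the kernel and sum: 11·1 + 3·1 + 2·-1 + 3·-1 + 11·1 + 11·1 + 8·-1.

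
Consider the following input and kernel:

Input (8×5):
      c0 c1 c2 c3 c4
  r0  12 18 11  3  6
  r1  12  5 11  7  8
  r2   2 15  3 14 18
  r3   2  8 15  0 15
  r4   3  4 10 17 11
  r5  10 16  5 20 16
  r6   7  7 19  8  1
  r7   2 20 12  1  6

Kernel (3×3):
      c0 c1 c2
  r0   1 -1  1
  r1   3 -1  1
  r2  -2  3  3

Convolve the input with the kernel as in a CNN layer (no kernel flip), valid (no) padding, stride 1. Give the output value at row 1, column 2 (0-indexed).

40

The receptive field on the input at this output position is [11 7 8 / 3 14 18 / 15 0 15]. Elementwise product with the kernel and sum: 11·1 + 7·-1 + 8·1 + 3·3 + 14·-1 + 18·1 + 15·-2 + 0·3 + 15·3.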